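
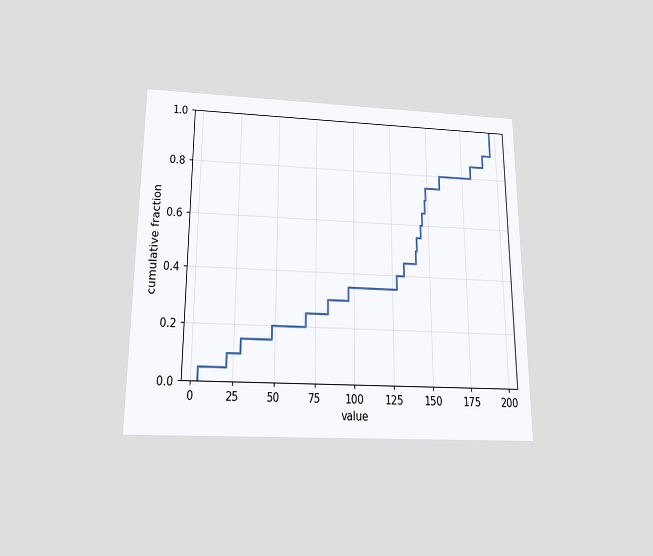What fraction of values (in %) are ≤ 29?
15%

The chart is viewed slightly from below. At x=29 the ECDF step is at 15%.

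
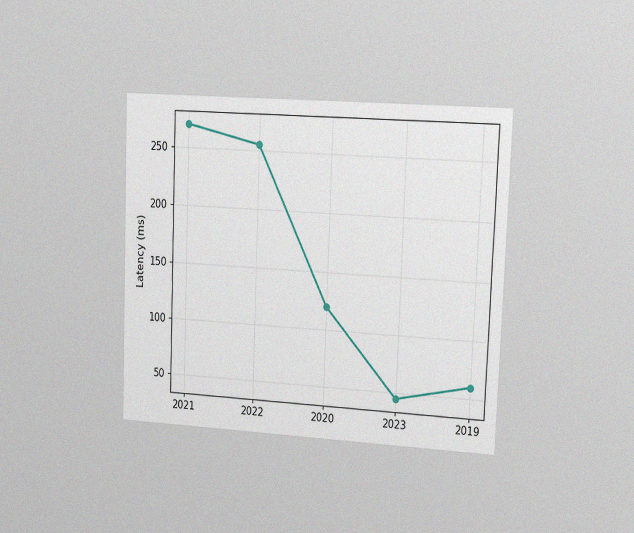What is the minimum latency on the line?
The chart is tilted about 2° clockwise and viewed slightly from the right, with some photo noise. The lowest point is at 2023, and reading across to the y-axis gives 45ms.

45ms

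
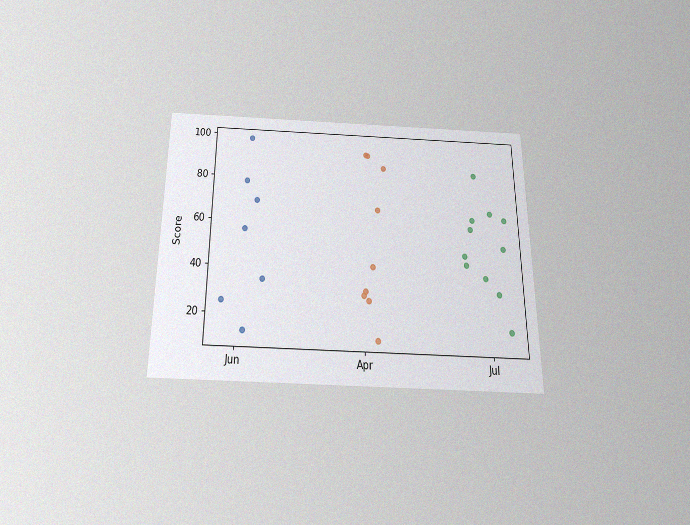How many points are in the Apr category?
9

The chart is viewed slightly from below, with some photo noise. Counting the markers in the Apr column gives 9.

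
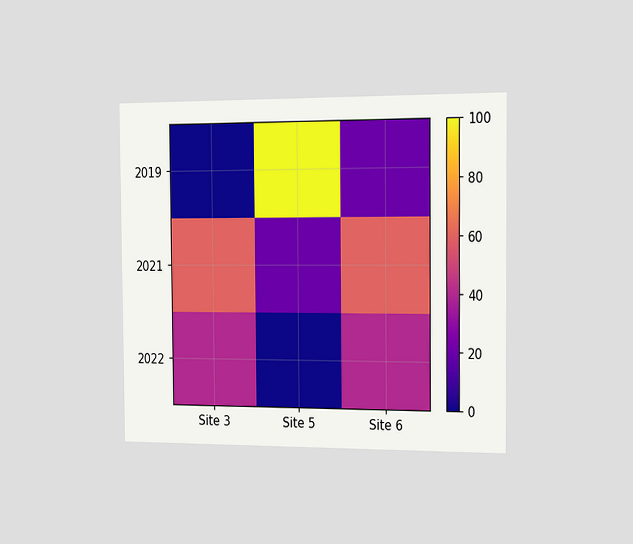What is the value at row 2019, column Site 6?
The chart is viewed slightly from the right. Matching cell (2019, Site 6) against the colorbar gives 20.

20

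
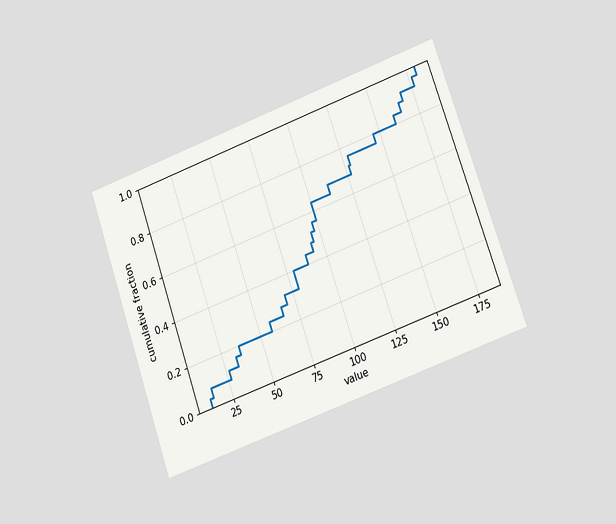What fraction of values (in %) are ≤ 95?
The chart is tilted about 19° counter-clockwise and viewed at a slight angle. At x=95 the ECDF step is at 52%.

52%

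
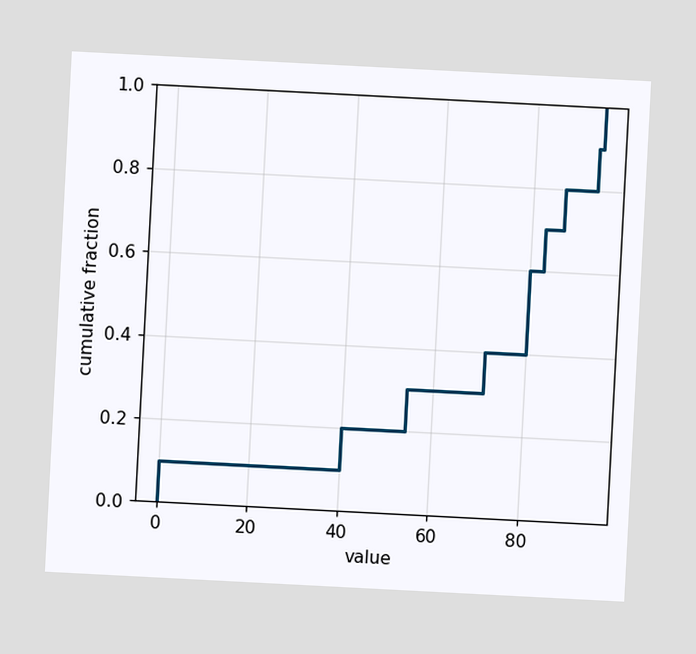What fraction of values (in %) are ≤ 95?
100%

The chart is tilted about 3° clockwise. At x=95 the ECDF step is at 100%.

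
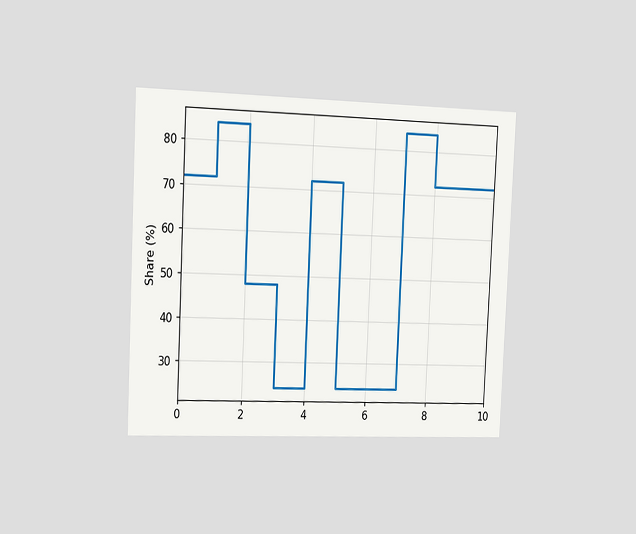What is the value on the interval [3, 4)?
24%

The chart is tilted about 3° clockwise and viewed slightly from the left. On [3, 4) the step sits at 24%.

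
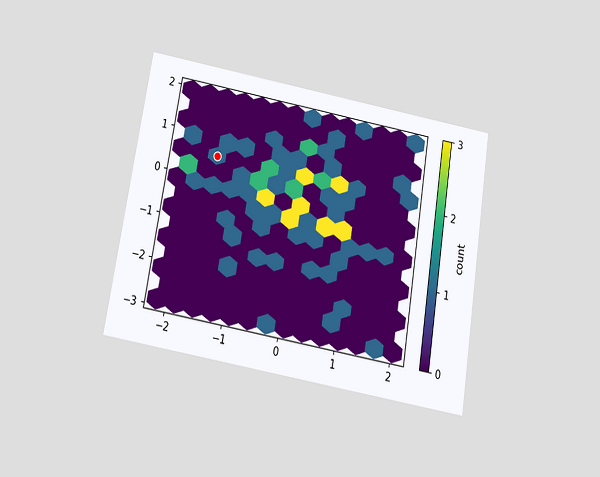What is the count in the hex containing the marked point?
The chart is tilted about 9° clockwise and viewed slightly from below. The marked hex reads 1 on the colorbar.

1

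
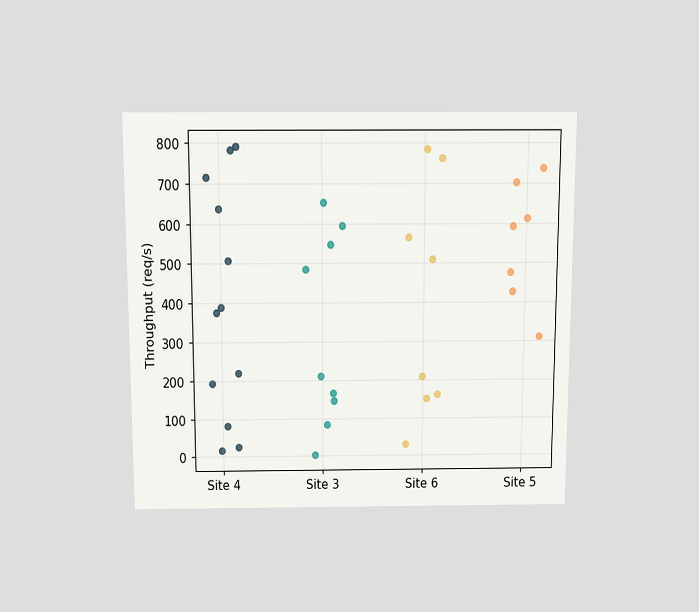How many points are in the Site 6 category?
8

The chart is viewed slightly from above. Counting the markers in the Site 6 column gives 8.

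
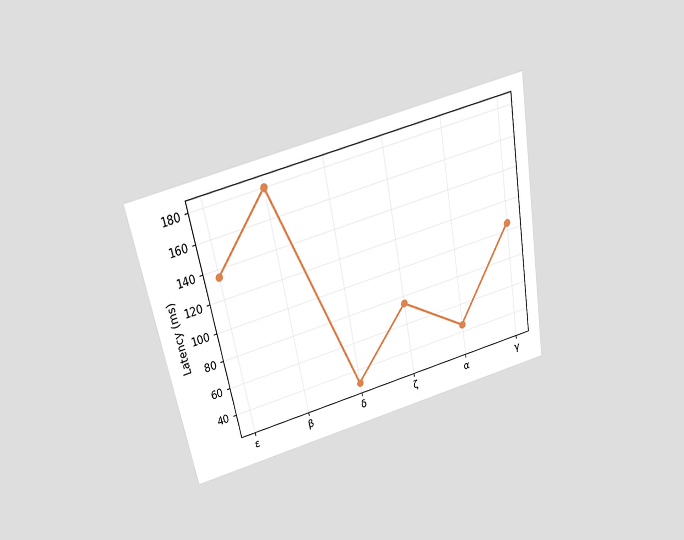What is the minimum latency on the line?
The chart is tilted about 11° counter-clockwise and viewed slightly from above. The lowest point is at δ, and reading across to the y-axis gives 30ms.

30ms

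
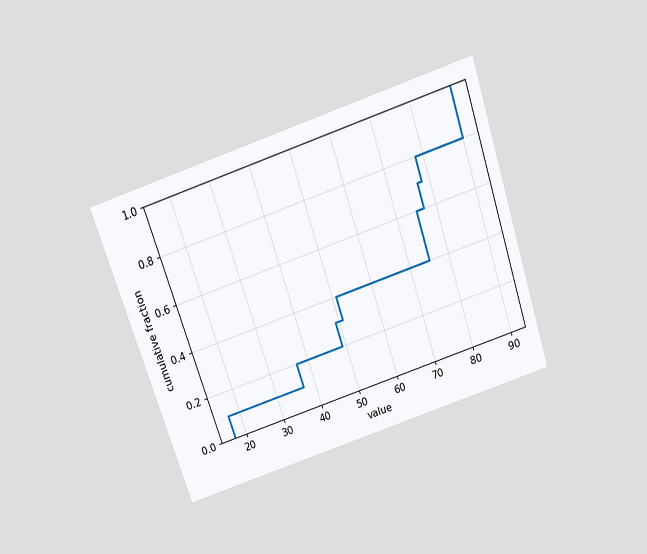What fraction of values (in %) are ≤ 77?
The chart is tilted about 18° counter-clockwise and viewed slightly from above. At x=77 the ECDF step is at 70%.

70%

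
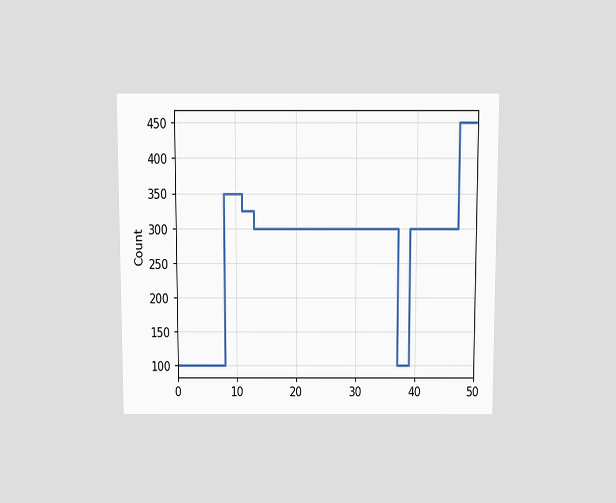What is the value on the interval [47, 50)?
The chart is viewed slightly from above. On [47, 50) the step sits at 450.

450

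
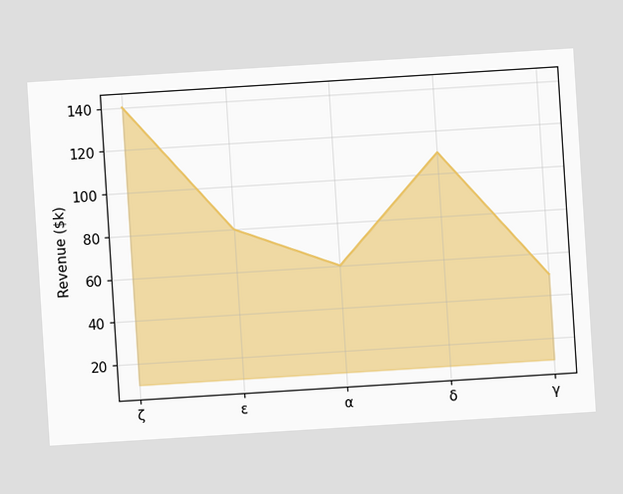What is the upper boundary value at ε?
$80k

The chart is tilted about 4° counter-clockwise. At ε the upper boundary is at $80k.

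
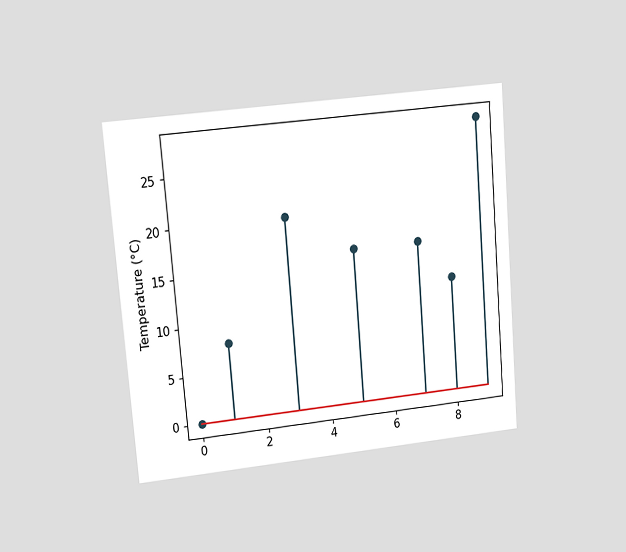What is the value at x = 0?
0°C

The chart is tilted about 5° counter-clockwise and viewed at a slight angle. The stem at x=0 reaches 0°C.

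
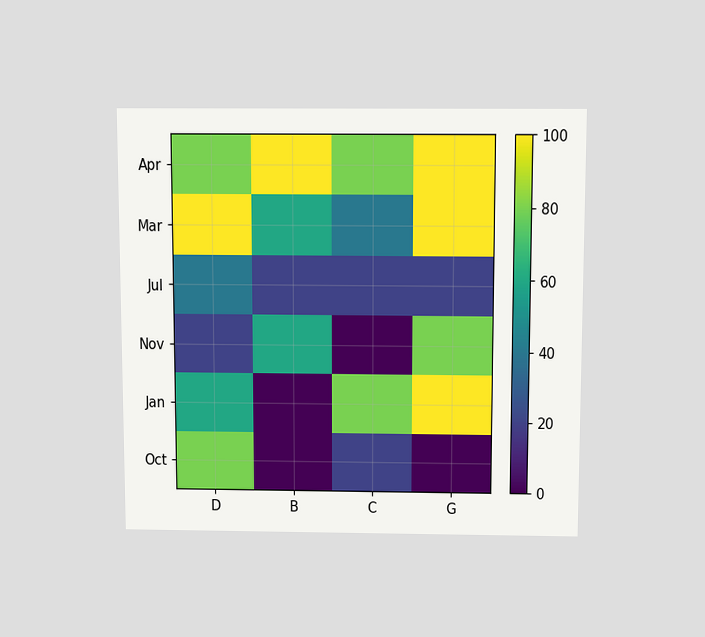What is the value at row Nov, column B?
60

The chart is viewed slightly from above. Matching cell (Nov, B) against the colorbar gives 60.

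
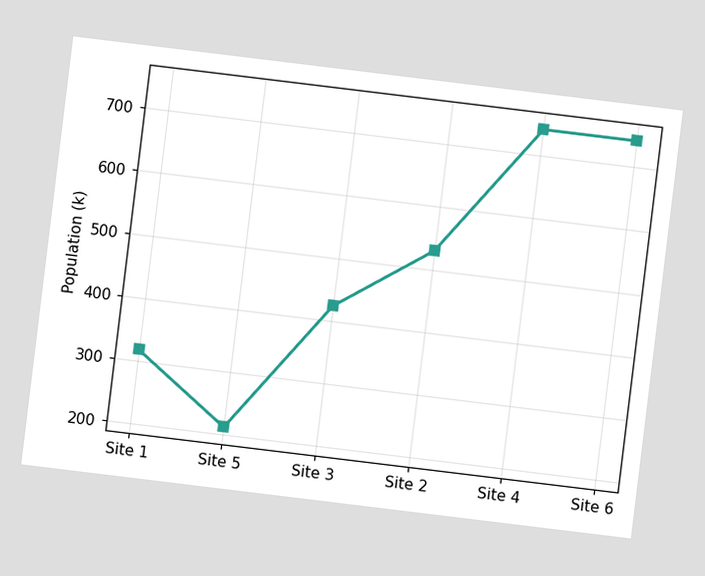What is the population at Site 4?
742k

The chart is tilted about 7° clockwise. At Site 4, the line is at 742k.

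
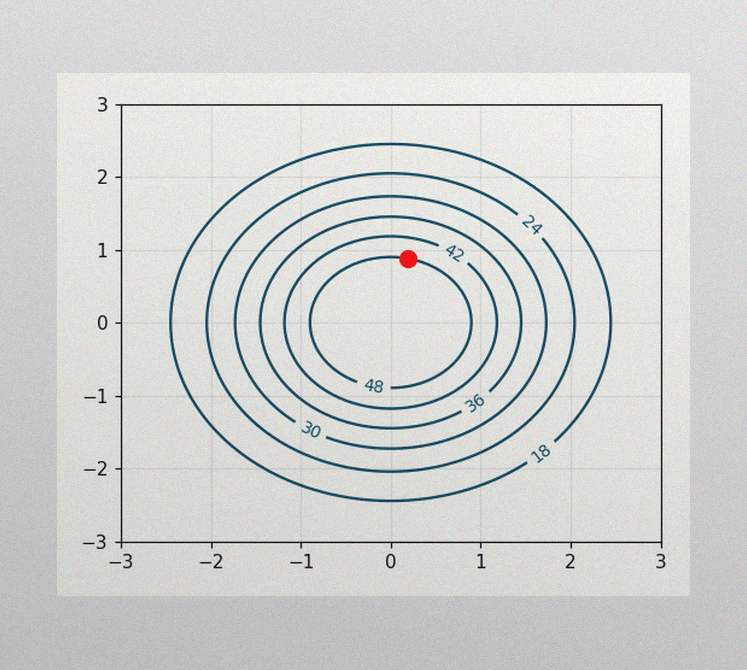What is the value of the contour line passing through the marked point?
The image has some photo noise and uneven lighting. The marked point sits on the contour labelled 48.

48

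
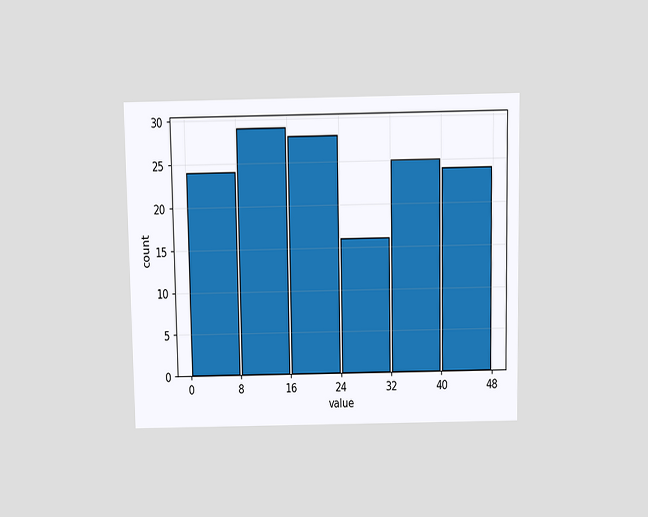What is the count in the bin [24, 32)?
16

The chart is viewed slightly from above. The [24, 32) bin has height 16.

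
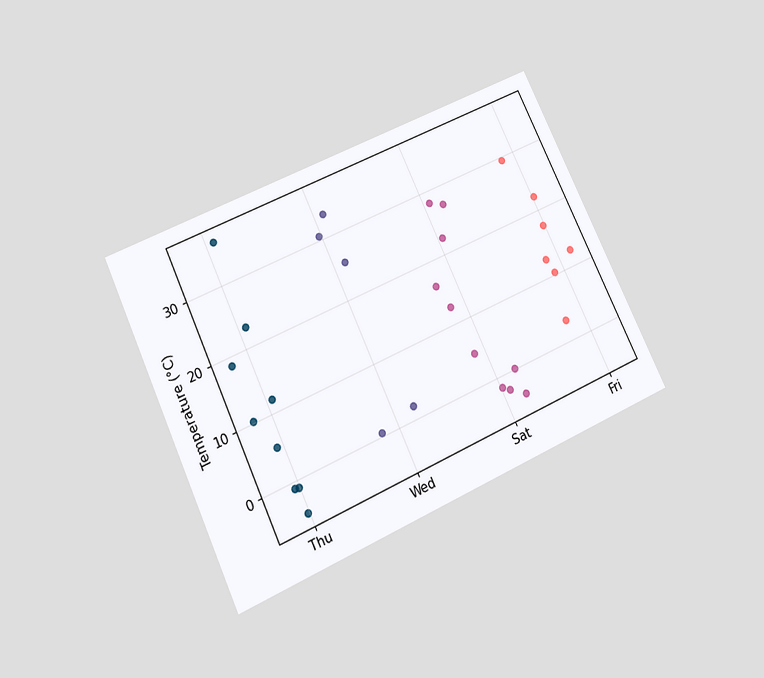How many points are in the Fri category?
7

The chart is tilted about 25° counter-clockwise and viewed slightly from below. Counting the markers in the Fri column gives 7.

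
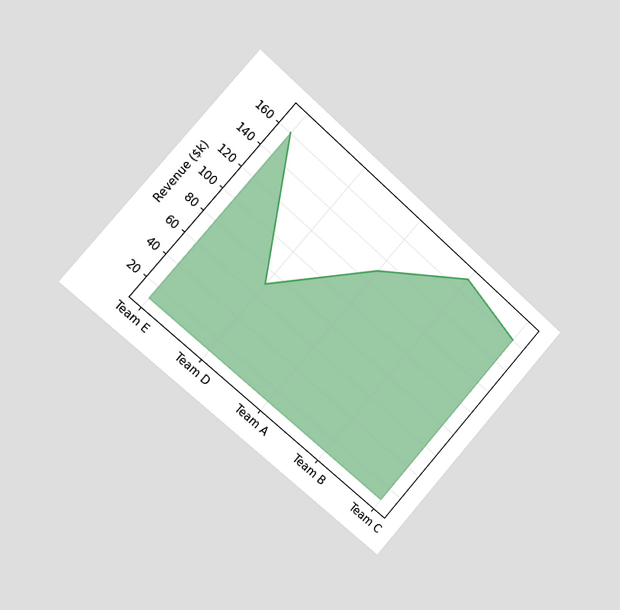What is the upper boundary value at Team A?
$130k

The chart is tilted about 41° clockwise and viewed slightly from the left. At Team A the upper boundary is at $130k.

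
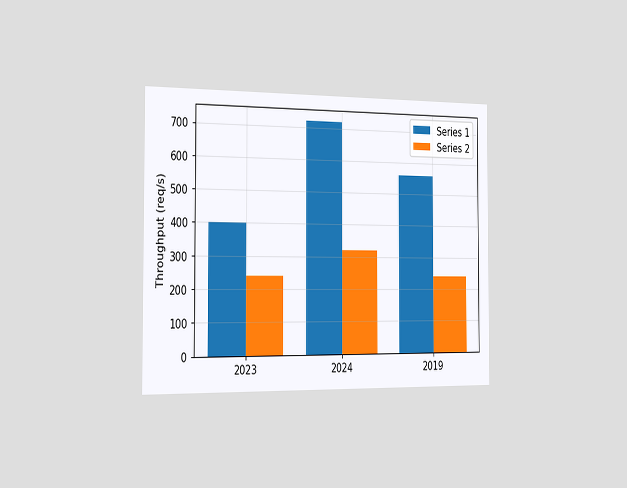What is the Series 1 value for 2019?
560req/s

The chart is viewed slightly from the left. The Series 1 bar at 2019 reaches 560req/s on the y-axis.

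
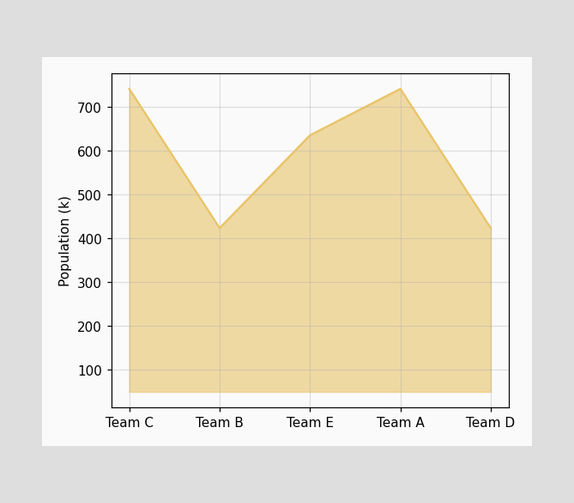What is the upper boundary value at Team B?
424k

At Team B the upper boundary is at 424k.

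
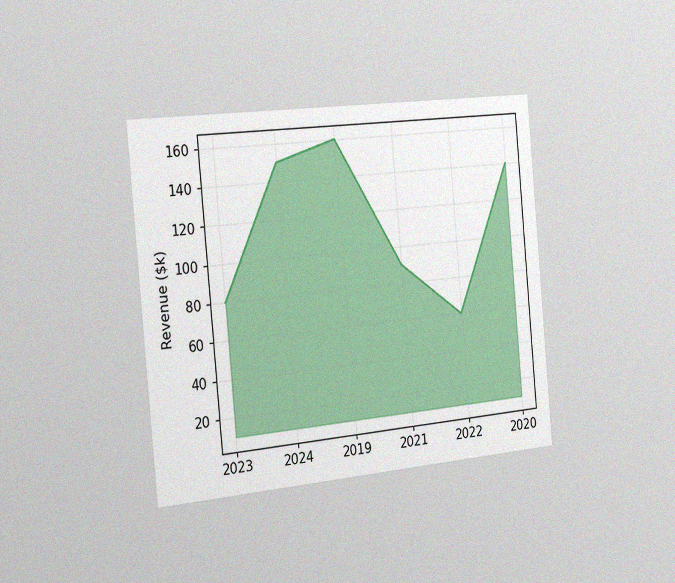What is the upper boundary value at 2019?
The chart is tilted about 5° counter-clockwise and viewed slightly from the left, with some photo noise. At 2019 the upper boundary is at $160k.

$160k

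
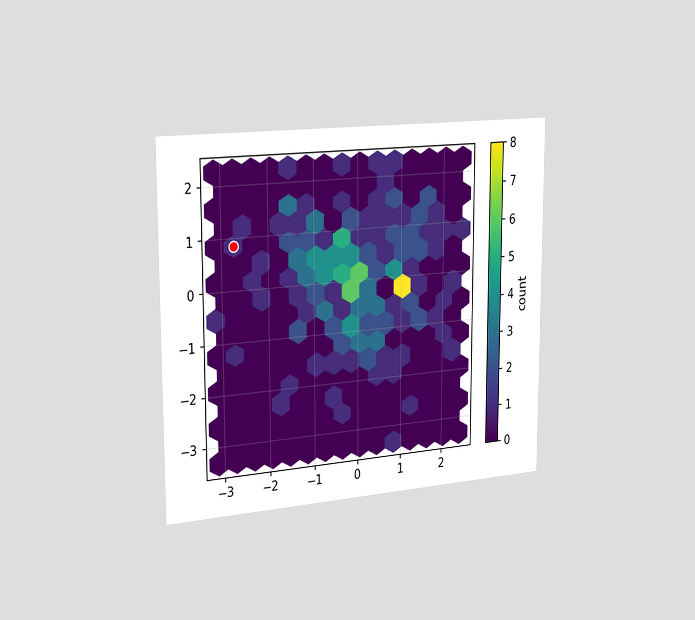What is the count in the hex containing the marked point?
1

The chart is viewed slightly from the left. The marked hex reads 1 on the colorbar.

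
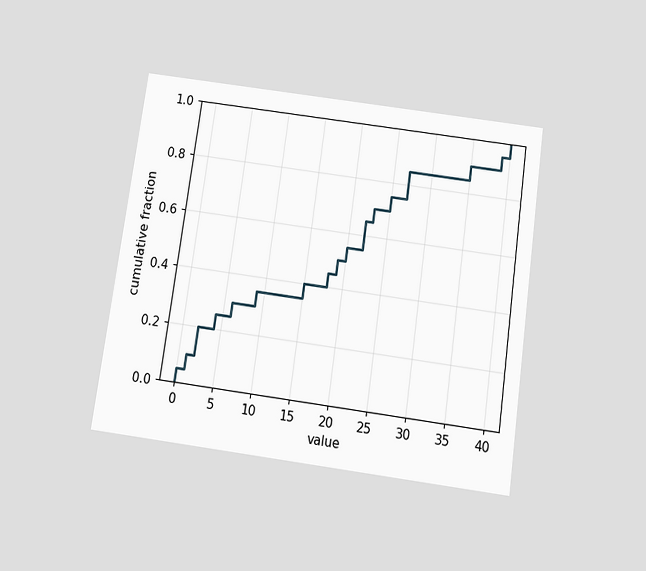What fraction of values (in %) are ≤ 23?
70%

The chart is tilted about 8° clockwise and viewed slightly from below. At x=23 the ECDF step is at 70%.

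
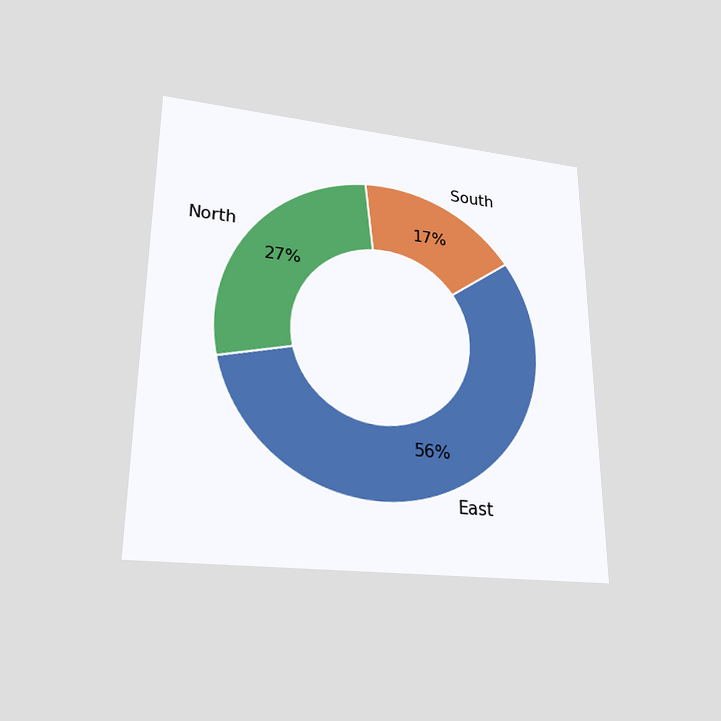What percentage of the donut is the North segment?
The chart is viewed slightly from below. The North segment takes up 27% of the ring.

27%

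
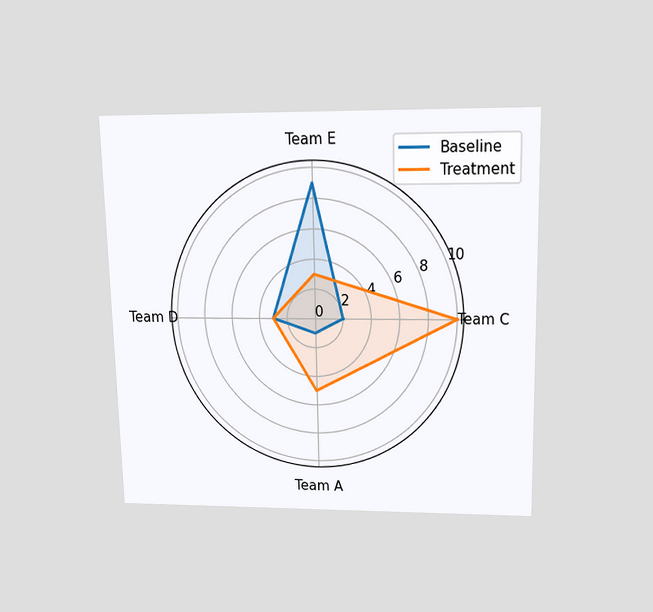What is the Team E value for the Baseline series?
The chart is viewed slightly from above. On the Team E axis, Baseline reaches 9.

9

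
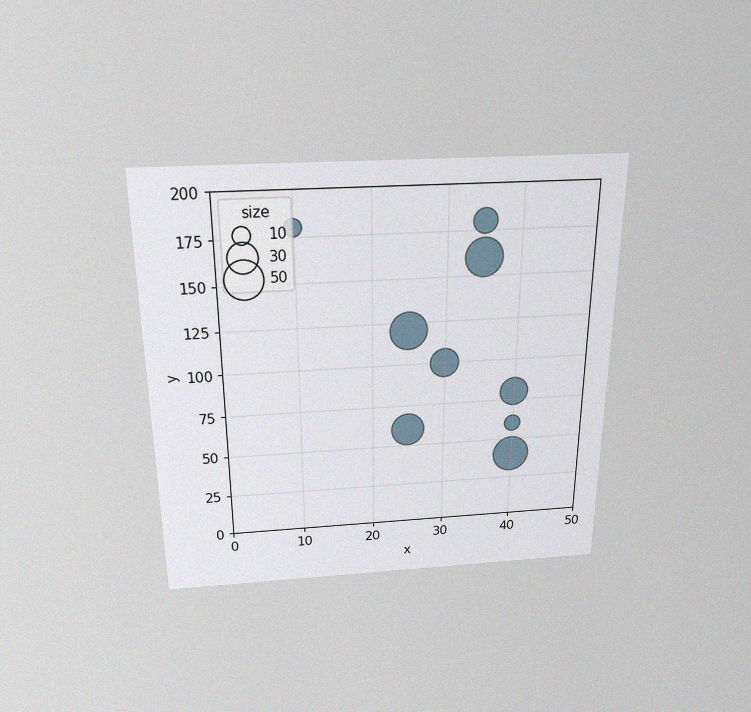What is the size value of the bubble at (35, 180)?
20

The chart is viewed slightly from above, with some photo noise. Matching the bubble at (35, 180) against the size legend gives 20.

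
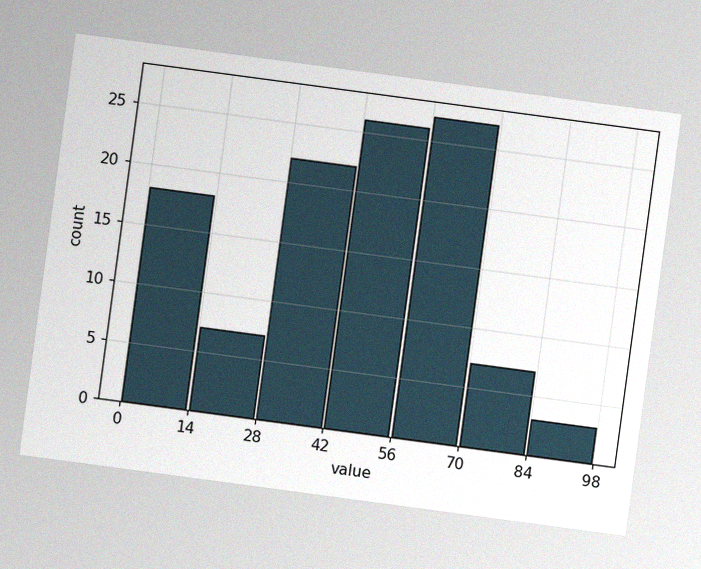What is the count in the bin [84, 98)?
The chart is tilted about 8° clockwise, with some photo noise. The [84, 98) bin has height 3.

3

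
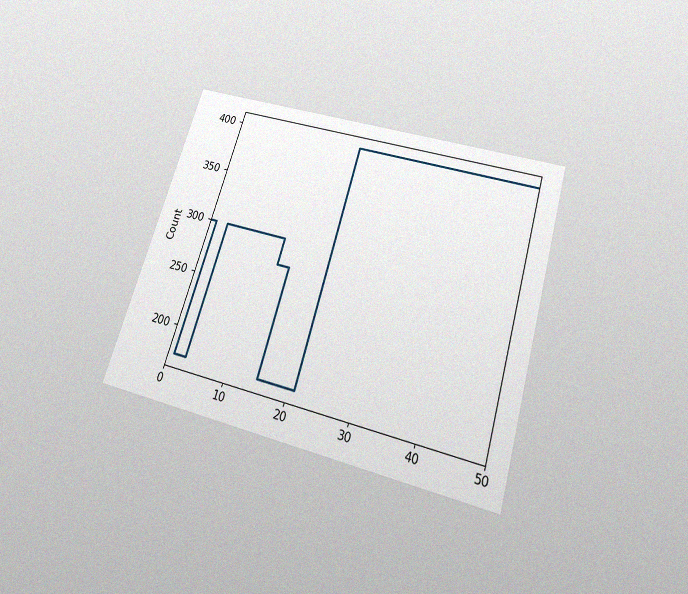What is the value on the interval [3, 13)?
300

The chart is tilted about 17° clockwise and viewed slightly from below, with some photo noise. On [3, 13) the step sits at 300.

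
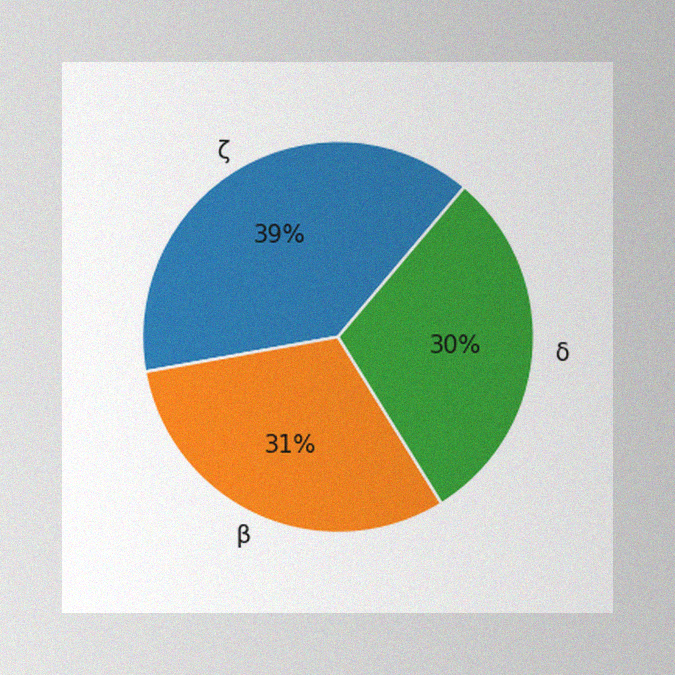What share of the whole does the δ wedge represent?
30%

The image has some photo noise and uneven lighting. The δ slice takes up 30% of the pie.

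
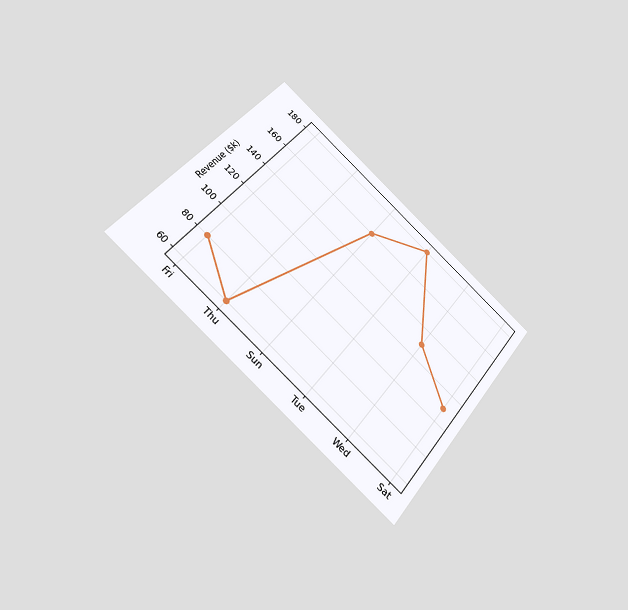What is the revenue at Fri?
The chart is tilted about 39° clockwise and viewed at a slight angle. At Fri, the line is at $80k.

$80k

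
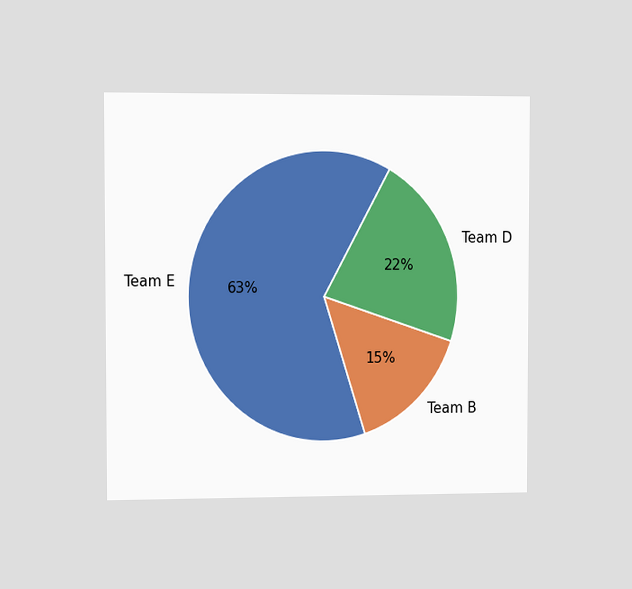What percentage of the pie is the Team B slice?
The chart is viewed slightly from the left. The Team B slice takes up 15% of the pie.

15%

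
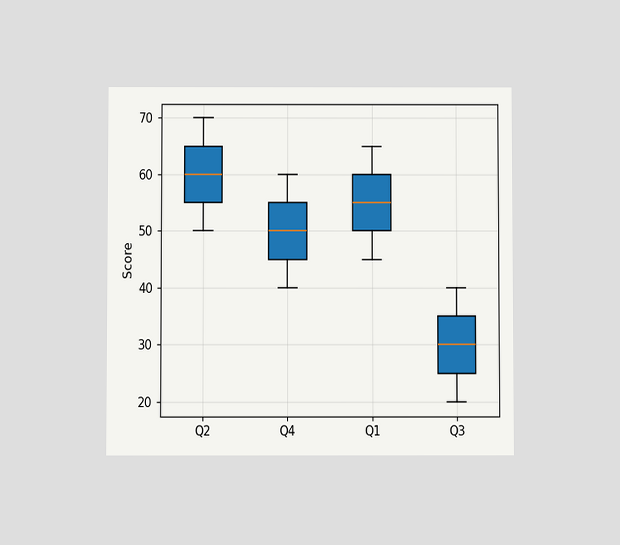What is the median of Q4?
The chart is viewed slightly from below. The median line in the Q4 box sits at 50.

50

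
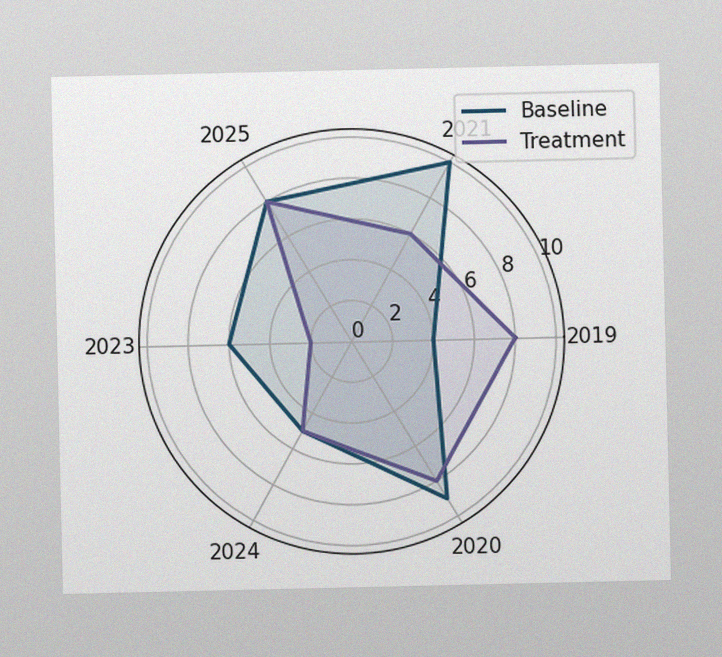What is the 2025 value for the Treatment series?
8

The image has some photo noise and uneven lighting. On the 2025 axis, Treatment reaches 8.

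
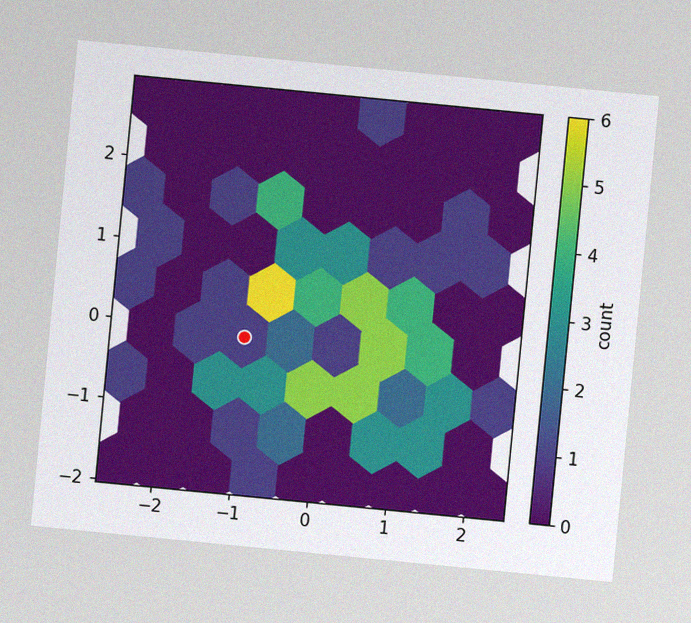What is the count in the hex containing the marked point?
1

The chart is tilted about 6° clockwise, with some photo noise. The marked hex reads 1 on the colorbar.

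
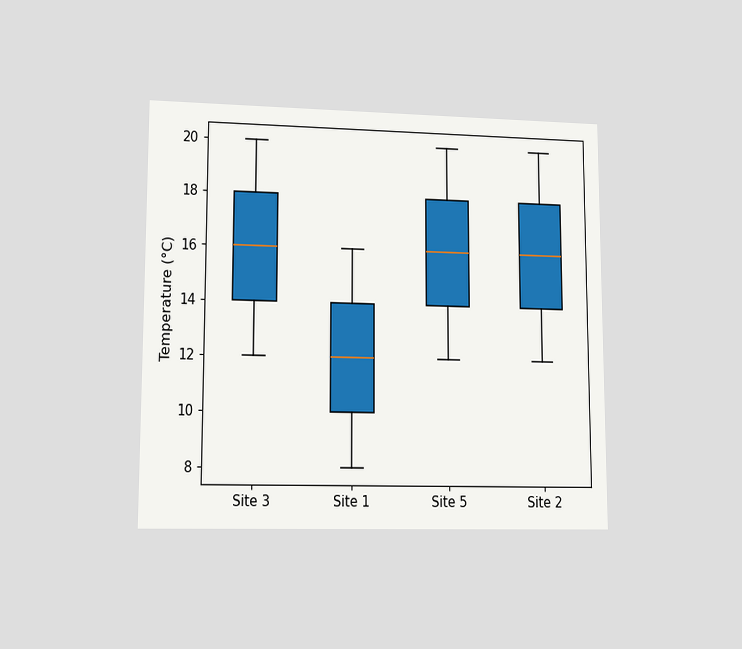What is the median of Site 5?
The chart is viewed at a slight angle. The median line in the Site 5 box sits at 16°C.

16°C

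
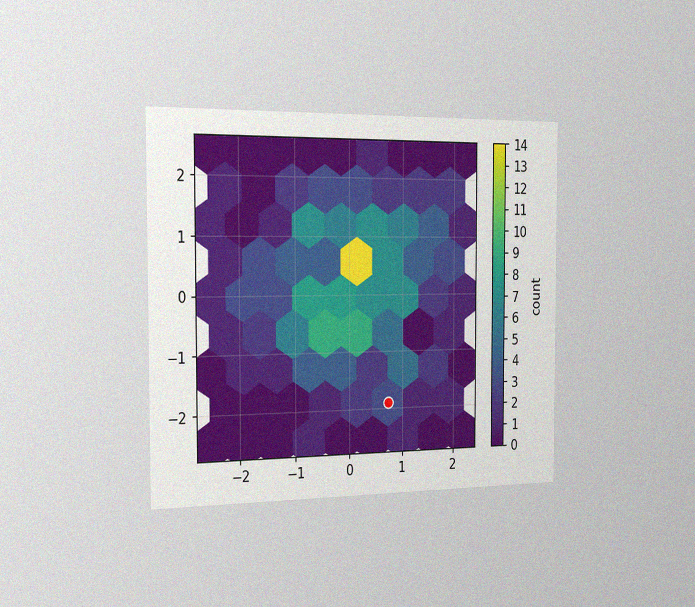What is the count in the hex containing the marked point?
The chart is viewed slightly from the left, with some photo noise. The marked hex reads 3 on the colorbar.

3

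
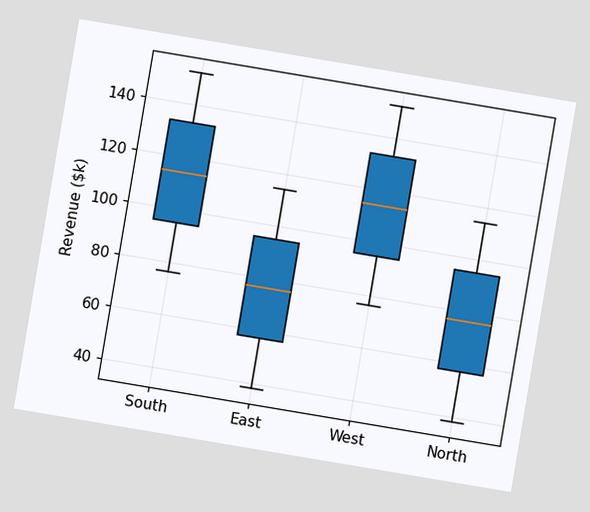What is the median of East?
$76k

The chart is tilted about 10° clockwise. The median line in the East box sits at $76k.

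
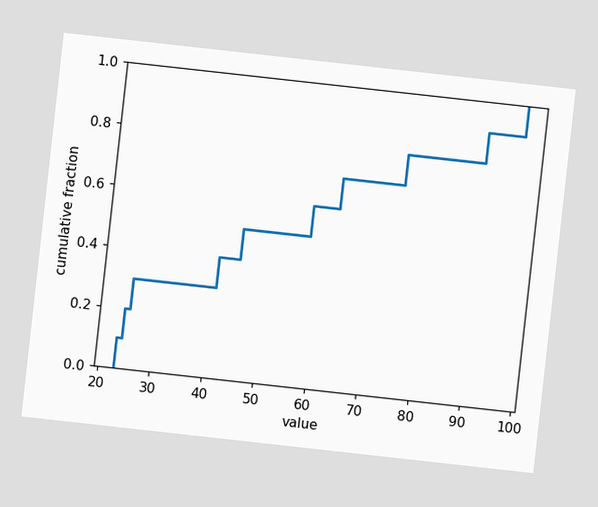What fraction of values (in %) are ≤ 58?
60%

The chart is tilted about 6° clockwise. At x=58 the ECDF step is at 60%.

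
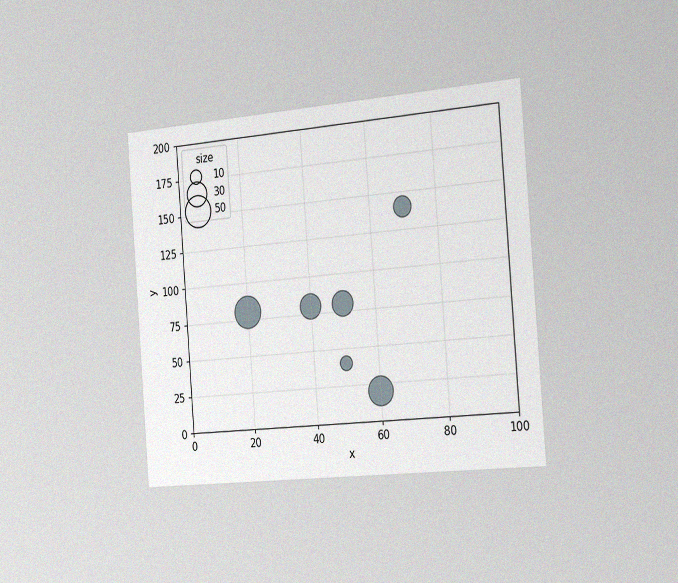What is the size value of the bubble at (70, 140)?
20

The chart is tilted about 4° counter-clockwise and viewed slightly from the right, with some photo noise. Matching the bubble at (70, 140) against the size legend gives 20.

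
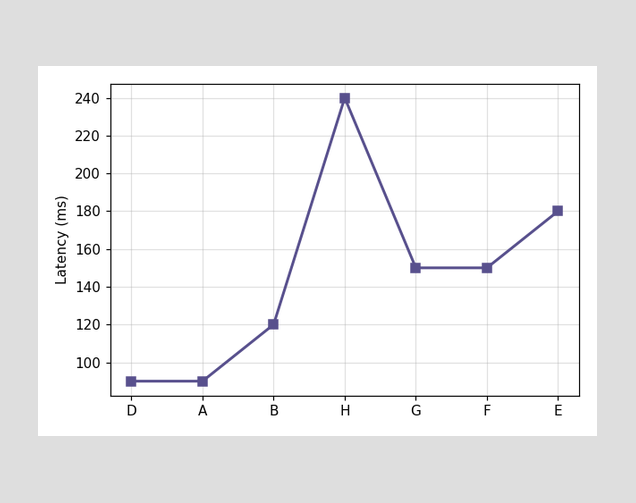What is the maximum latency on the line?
The highest point is at H, and reading across to the y-axis gives 240ms.

240ms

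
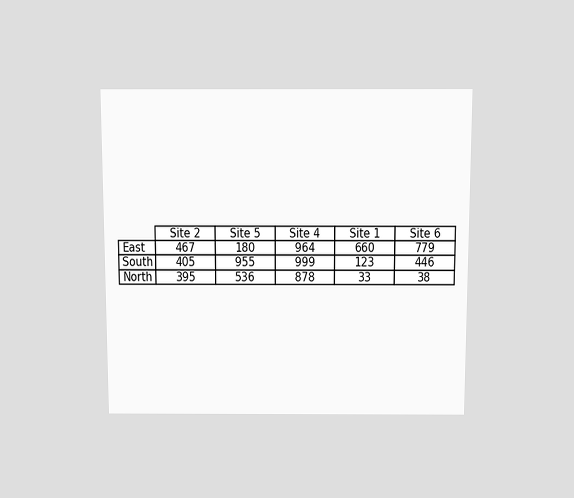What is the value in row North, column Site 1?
33

The chart is viewed slightly from above. The (North, Site 1) cell reads 33.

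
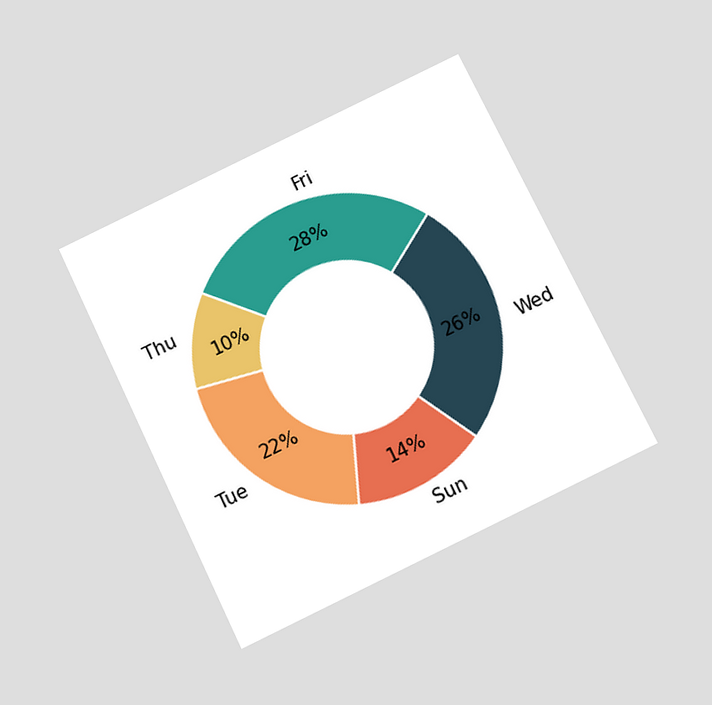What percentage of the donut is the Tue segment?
The chart is tilted about 26° counter-clockwise and viewed slightly from below. The Tue segment takes up 22% of the ring.

22%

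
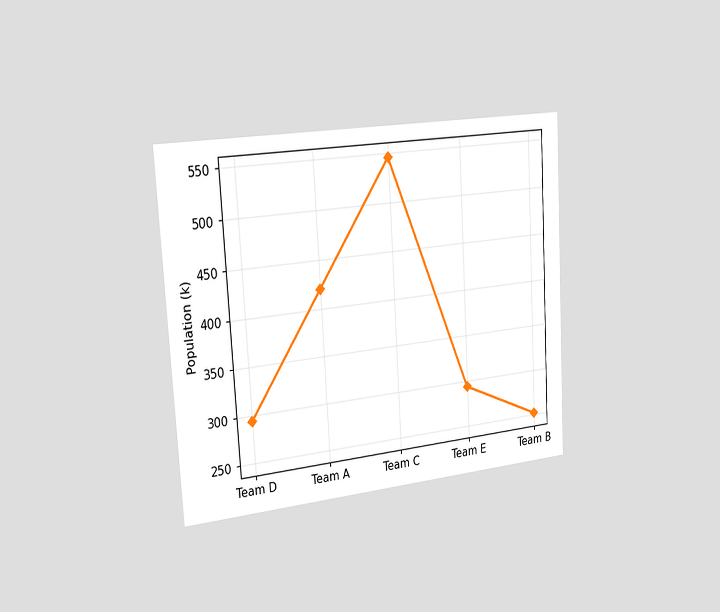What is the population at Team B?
252k

The chart is tilted about 3° counter-clockwise and viewed slightly from the left. At Team B, the line is at 252k.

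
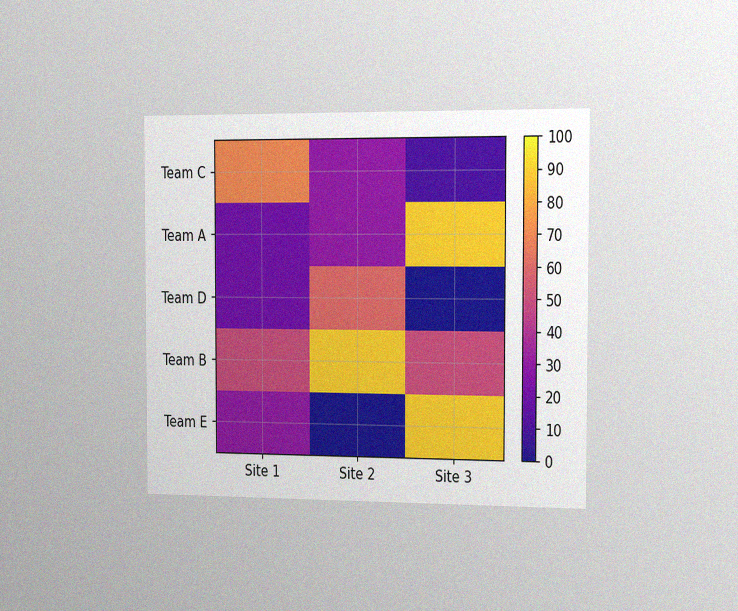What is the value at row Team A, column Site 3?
90

The chart is viewed slightly from the right, with some photo noise. Matching cell (Team A, Site 3) against the colorbar gives 90.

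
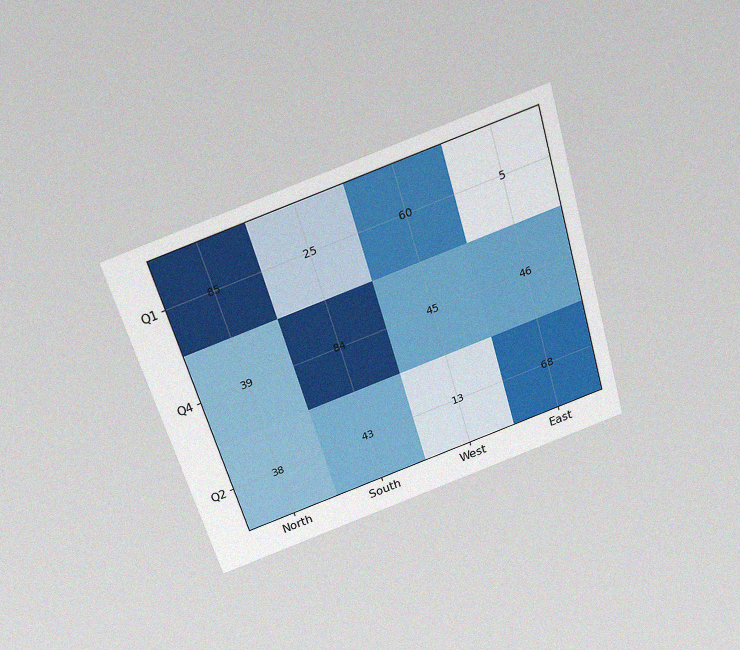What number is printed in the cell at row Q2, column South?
43

The chart is tilted about 17° counter-clockwise and viewed slightly from above, with some photo noise. The (Q2, South) cell reads 43.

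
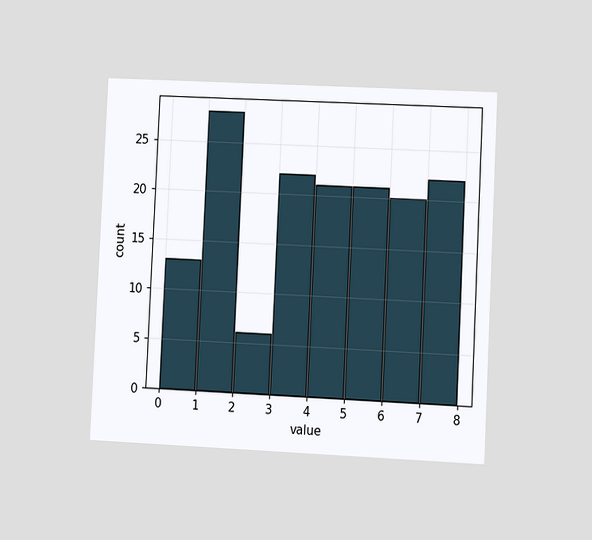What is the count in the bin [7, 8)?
The chart is tilted about 3° clockwise and viewed at a slight angle. The [7, 8) bin has height 22.

22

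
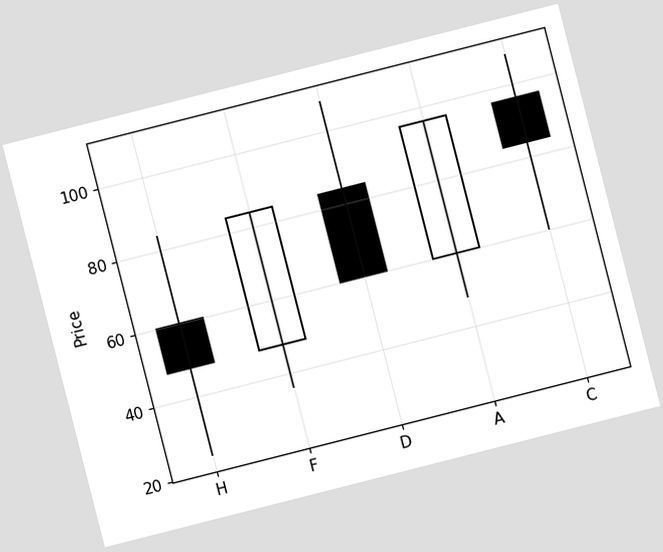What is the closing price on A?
The chart is tilted about 14° counter-clockwise. The A candle closes at 96.

96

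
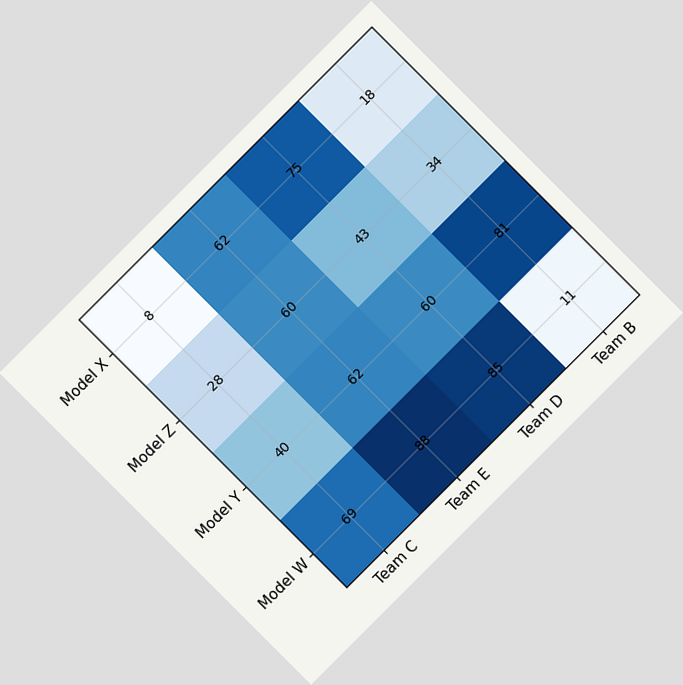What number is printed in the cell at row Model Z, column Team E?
60

The chart is tilted about 45° counter-clockwise. The (Model Z, Team E) cell reads 60.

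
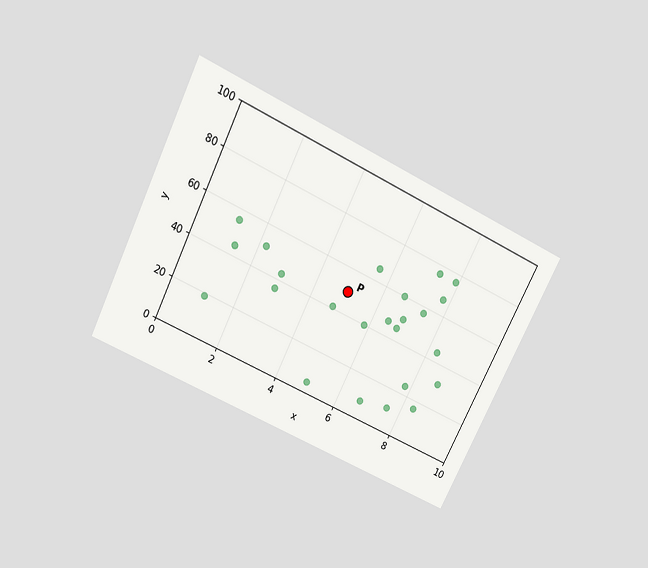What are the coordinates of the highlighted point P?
(5, 50)

The chart is tilted about 26° clockwise and viewed slightly from above. Following the gridlines from P to each axis, P sits at (5, 50).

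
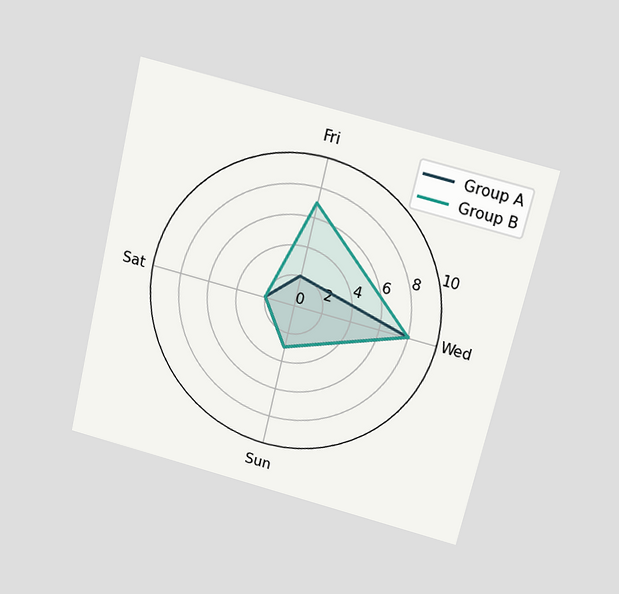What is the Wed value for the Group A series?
The chart is tilted about 13° clockwise and viewed slightly from above. On the Wed axis, Group A reaches 8.

8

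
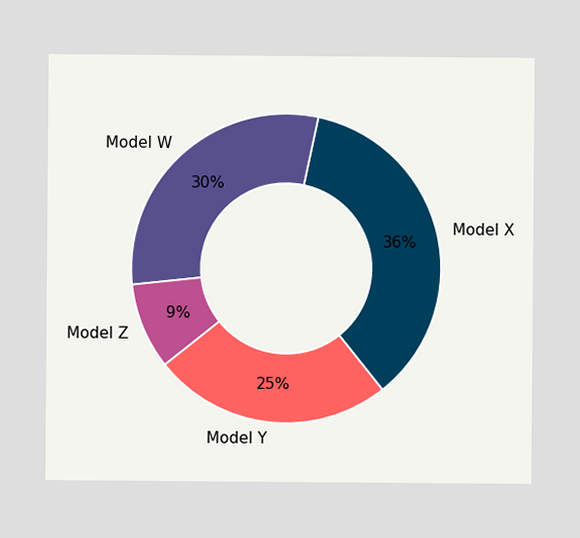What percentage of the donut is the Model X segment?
36%

The Model X segment takes up 36% of the ring.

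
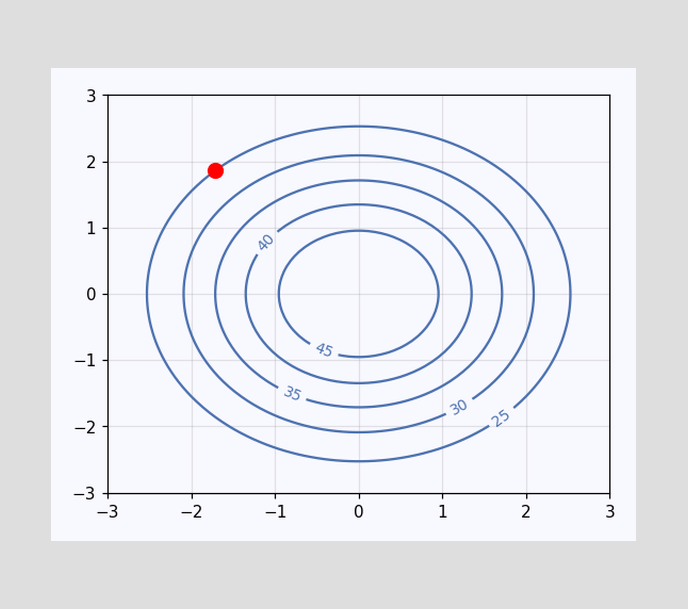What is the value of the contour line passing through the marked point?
The marked point sits on the contour labelled 25.

25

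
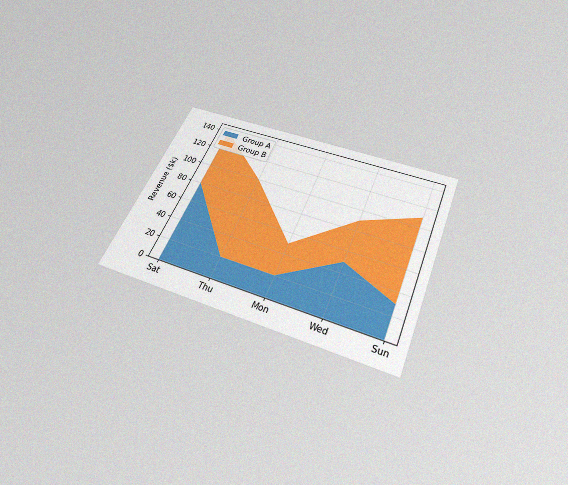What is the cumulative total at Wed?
$90k

The chart is tilted about 23° clockwise and viewed slightly from below, with some photo noise. The stacked total at Wed reaches $90k.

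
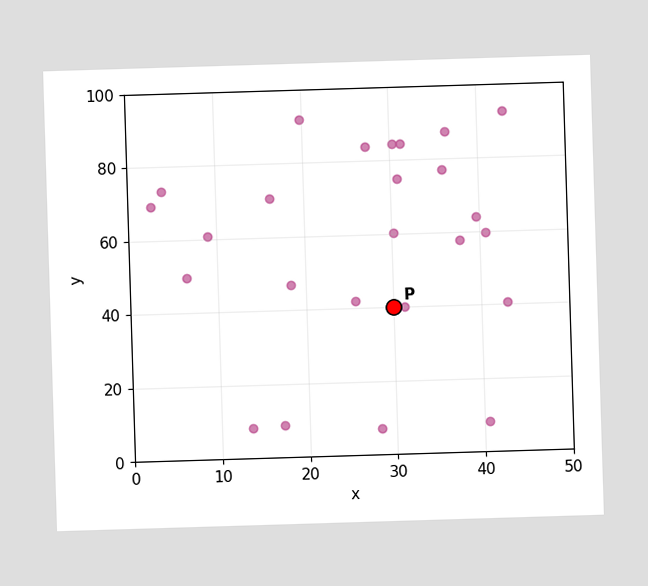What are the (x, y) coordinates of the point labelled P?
(30, 40)

Following the gridlines from P to each axis, P sits at (30, 40).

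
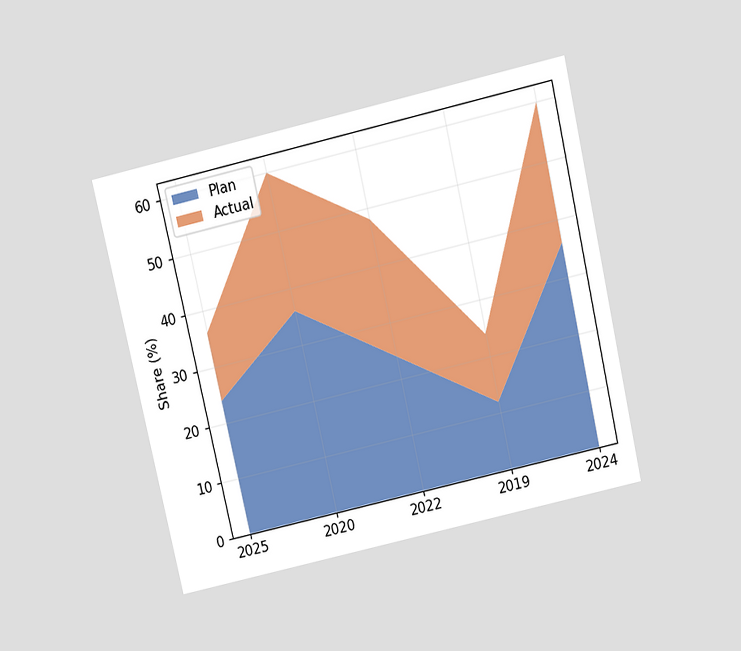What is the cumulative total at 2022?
The chart is tilted about 13° counter-clockwise and viewed slightly from above. The stacked total at 2022 reaches 48%.

48%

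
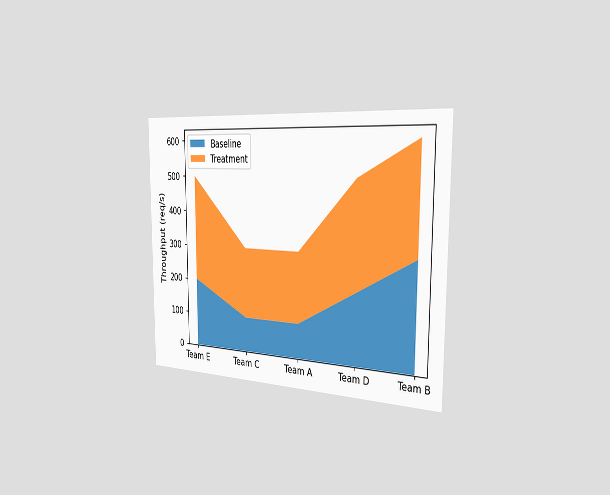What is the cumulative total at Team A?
300req/s

The chart is viewed slightly from the right. The stacked total at Team A reaches 300req/s.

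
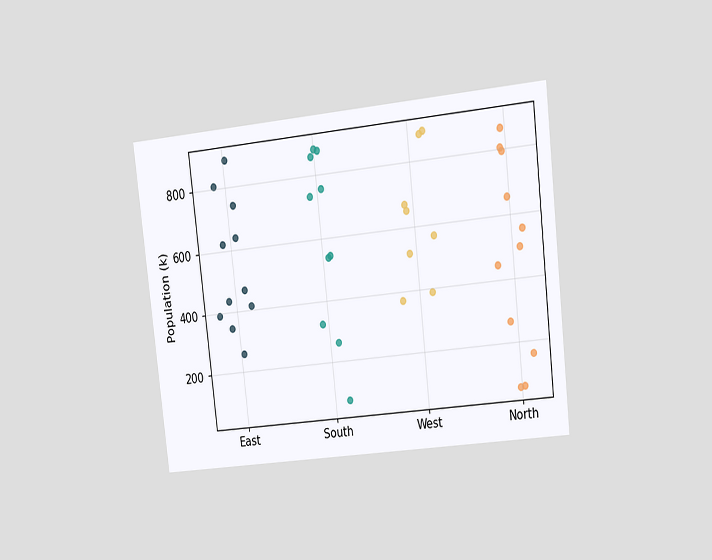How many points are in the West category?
8

The chart is tilted about 6° counter-clockwise and viewed at a slight angle. Counting the markers in the West column gives 8.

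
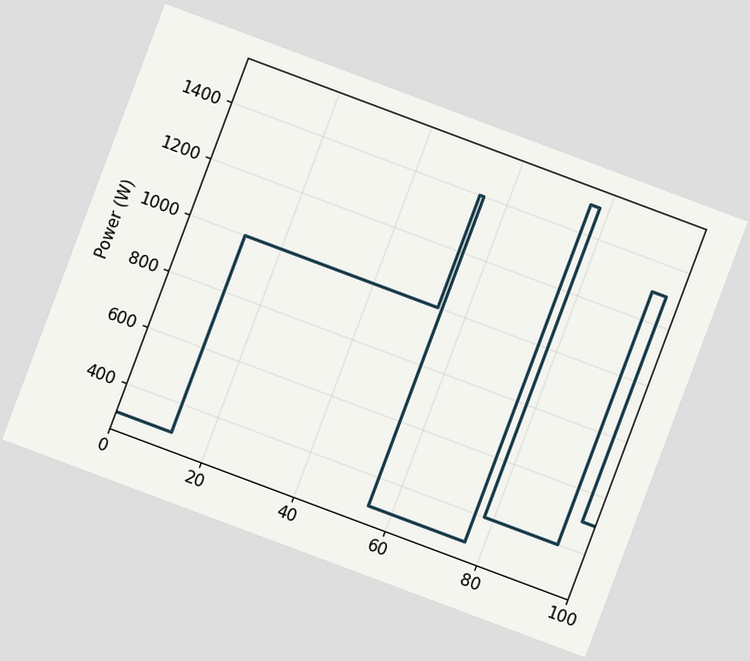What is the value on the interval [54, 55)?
1400W

The chart is tilted about 21° clockwise. On [54, 55) the step sits at 1400W.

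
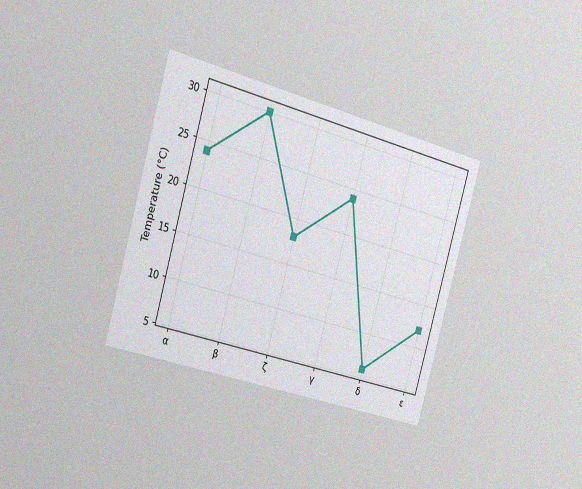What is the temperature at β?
30°C

The chart is tilted about 16° clockwise and viewed slightly from the left, with some photo noise. At β, the line is at 30°C.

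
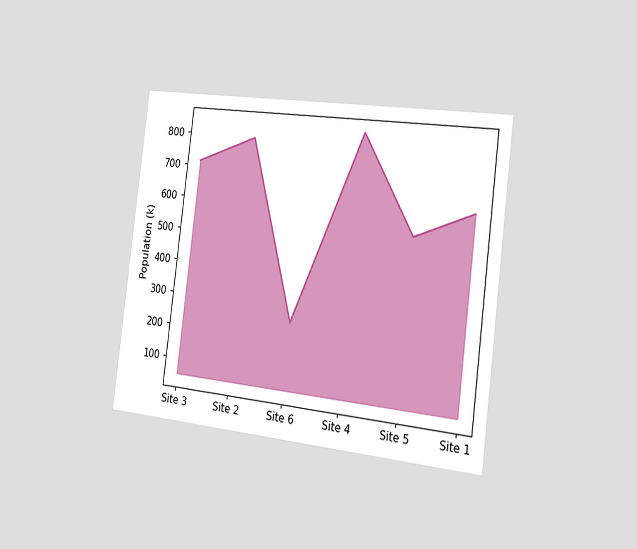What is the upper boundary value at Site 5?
546k

The chart is tilted about 7° clockwise and viewed slightly from the right. At Site 5 the upper boundary is at 546k.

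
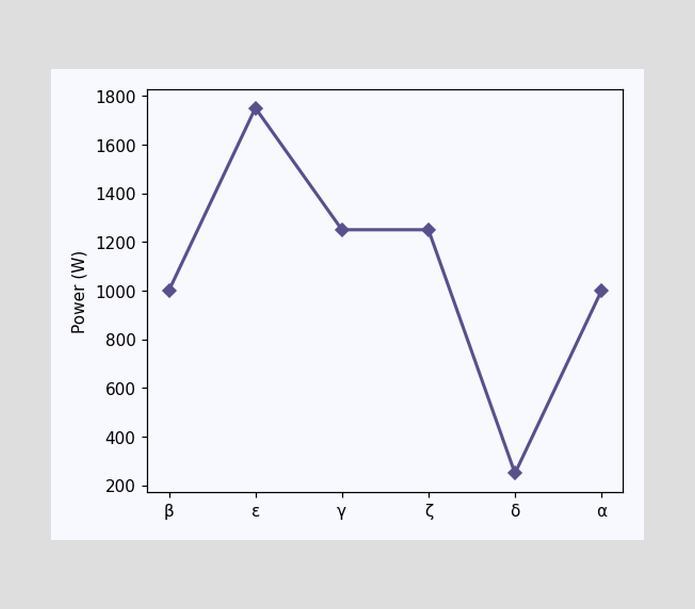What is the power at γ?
1250W

At γ, the line is at 1250W.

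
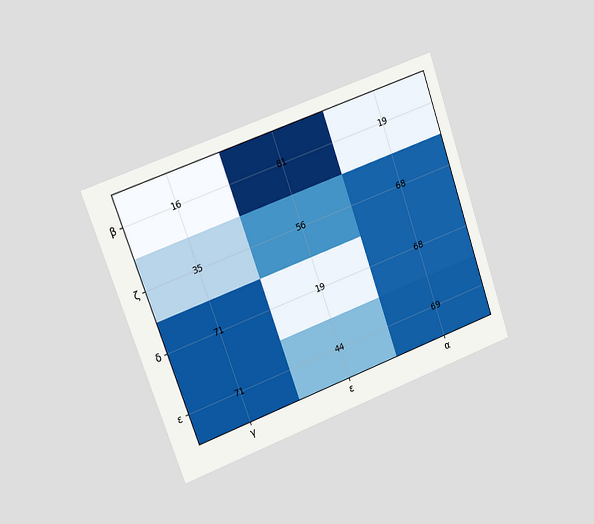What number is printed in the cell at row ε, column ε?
The chart is tilted about 20° counter-clockwise and viewed at a slight angle. The (ε, ε) cell reads 44.

44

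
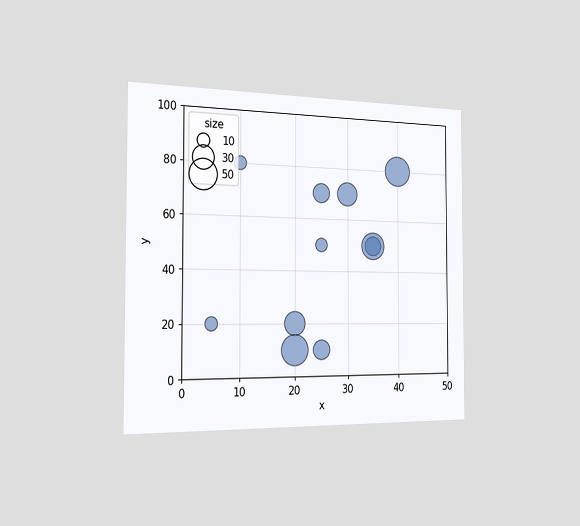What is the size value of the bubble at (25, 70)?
20

The chart is viewed slightly from the left. Matching the bubble at (25, 70) against the size legend gives 20.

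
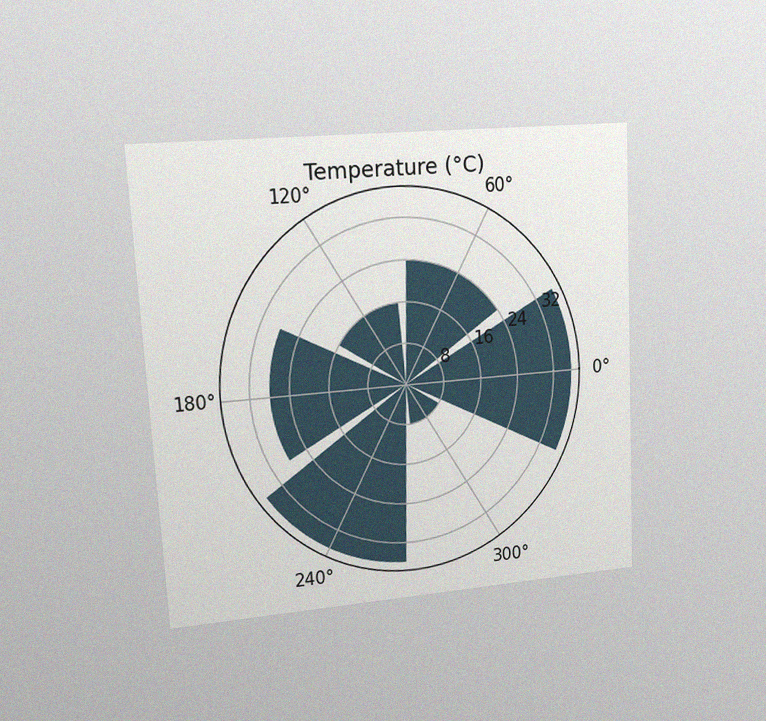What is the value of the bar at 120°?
16°C

The chart is tilted about 3° counter-clockwise and viewed at a slight angle, with some photo noise. The bar at 120° reaches 16°C on the radial axis.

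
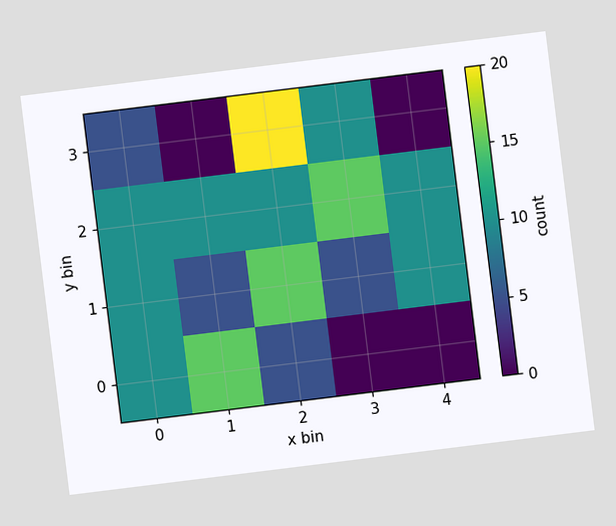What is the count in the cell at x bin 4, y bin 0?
0

The chart is tilted about 7° counter-clockwise. Matching the cell (4, 0) against the colorbar gives 0.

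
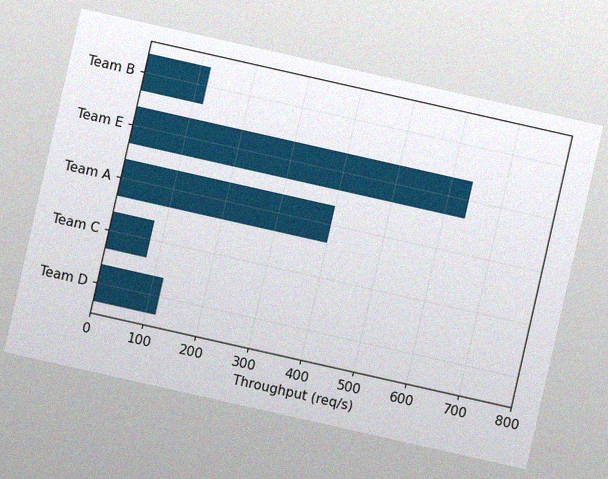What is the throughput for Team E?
The chart is tilted about 13° clockwise, with some photo noise. Reading along the chart's x-axis, the Team E bar reaches 640req/s.

640req/s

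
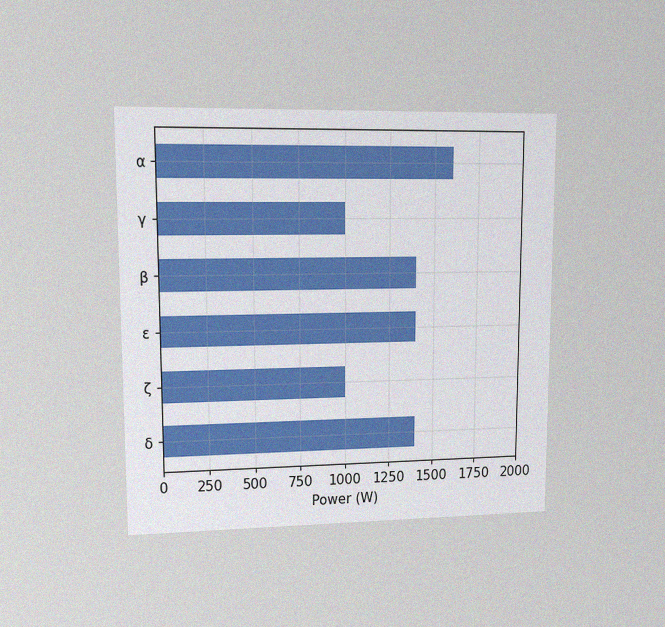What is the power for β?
The chart is viewed at a slight angle, with some photo noise. Reading along the chart's x-axis, the β bar reaches 1400W.

1400W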